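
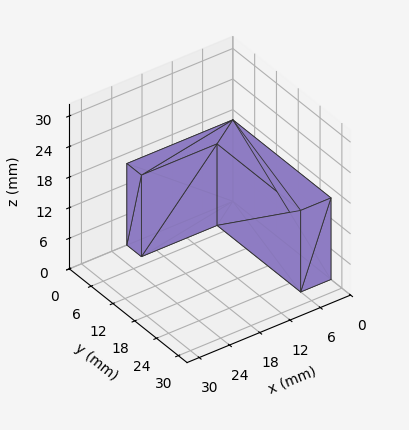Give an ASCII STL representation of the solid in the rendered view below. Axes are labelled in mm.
Reading the render: the shape is an L-shaped prism: outer 21 × 27 mm, arm thicknesses ≈ 4 mm (horizontal) and 6 mm (vertical), extruded 16 mm in z (dimensions read to the nearest mm from the axis ticks). For the STL, each face is triangulated and given an outward normal.

solid part
  facet normal 0.0000 0.0000 -1.0000
    outer loop
      vertex 21.00 4.00 0.00
      vertex 21.00 0.00 0.00
      vertex 0.00 0.00 0.00
    endloop
  endfacet
  facet normal 0.0000 0.0000 -1.0000
    outer loop
      vertex 6.00 4.00 0.00
      vertex 21.00 4.00 0.00
      vertex 0.00 0.00 0.00
    endloop
  endfacet
  facet normal 0.0000 0.0000 -1.0000
    outer loop
      vertex 6.00 27.00 0.00
      vertex 6.00 4.00 0.00
      vertex 0.00 0.00 0.00
    endloop
  endfacet
  facet normal 0.0000 0.0000 -1.0000
    outer loop
      vertex 0.00 27.00 0.00
      vertex 6.00 27.00 0.00
      vertex 0.00 0.00 0.00
    endloop
  endfacet
  facet normal 0.0000 0.0000 1.0000
    outer loop
      vertex 0.00 0.00 16.00
      vertex 21.00 0.00 16.00
      vertex 21.00 4.00 16.00
    endloop
  endfacet
  facet normal 0.0000 0.0000 1.0000
    outer loop
      vertex 0.00 0.00 16.00
      vertex 21.00 4.00 16.00
      vertex 6.00 4.00 16.00
    endloop
  endfacet
  facet normal 0.0000 0.0000 1.0000
    outer loop
      vertex 0.00 0.00 16.00
      vertex 6.00 4.00 16.00
      vertex 6.00 27.00 16.00
    endloop
  endfacet
  facet normal 0.0000 0.0000 1.0000
    outer loop
      vertex 0.00 0.00 16.00
      vertex 6.00 27.00 16.00
      vertex 0.00 27.00 16.00
    endloop
  endfacet
  facet normal 0.0000 -1.0000 0.0000
    outer loop
      vertex 0.00 0.00 0.00
      vertex 21.00 0.00 0.00
      vertex 21.00 0.00 16.00
    endloop
  endfacet
  facet normal 0.0000 -1.0000 0.0000
    outer loop
      vertex 0.00 0.00 0.00
      vertex 21.00 0.00 16.00
      vertex 0.00 0.00 16.00
    endloop
  endfacet
  facet normal 1.0000 0.0000 0.0000
    outer loop
      vertex 21.00 0.00 0.00
      vertex 21.00 4.00 0.00
      vertex 21.00 4.00 16.00
    endloop
  endfacet
  facet normal 1.0000 0.0000 0.0000
    outer loop
      vertex 21.00 0.00 0.00
      vertex 21.00 4.00 16.00
      vertex 21.00 0.00 16.00
    endloop
  endfacet
  facet normal 0.0000 1.0000 0.0000
    outer loop
      vertex 21.00 4.00 0.00
      vertex 6.00 4.00 0.00
      vertex 6.00 4.00 16.00
    endloop
  endfacet
  facet normal 0.0000 1.0000 0.0000
    outer loop
      vertex 21.00 4.00 0.00
      vertex 6.00 4.00 16.00
      vertex 21.00 4.00 16.00
    endloop
  endfacet
  facet normal 1.0000 0.0000 0.0000
    outer loop
      vertex 6.00 4.00 0.00
      vertex 6.00 27.00 0.00
      vertex 6.00 27.00 16.00
    endloop
  endfacet
  facet normal 1.0000 0.0000 0.0000
    outer loop
      vertex 6.00 4.00 0.00
      vertex 6.00 27.00 16.00
      vertex 6.00 4.00 16.00
    endloop
  endfacet
  facet normal 0.0000 1.0000 0.0000
    outer loop
      vertex 6.00 27.00 0.00
      vertex 0.00 27.00 0.00
      vertex 0.00 27.00 16.00
    endloop
  endfacet
  facet normal 0.0000 1.0000 0.0000
    outer loop
      vertex 6.00 27.00 0.00
      vertex 0.00 27.00 16.00
      vertex 6.00 27.00 16.00
    endloop
  endfacet
  facet normal -1.0000 0.0000 0.0000
    outer loop
      vertex 0.00 27.00 0.00
      vertex 0.00 0.00 0.00
      vertex 0.00 0.00 16.00
    endloop
  endfacet
  facet normal -1.0000 0.0000 0.0000
    outer loop
      vertex 0.00 27.00 0.00
      vertex 0.00 0.00 16.00
      vertex 0.00 27.00 16.00
    endloop
  endfacet
endsolid part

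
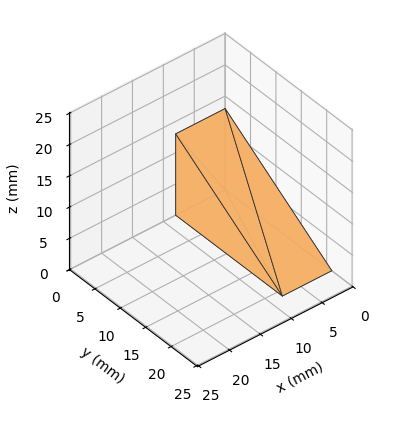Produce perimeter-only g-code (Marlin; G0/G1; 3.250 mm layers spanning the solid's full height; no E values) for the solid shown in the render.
Reading the render: the shape is a wedge (ramp): 8 × 21 mm base, rising to 13 mm along the y=0 edge and sloping linearly to z=0 at y=21 (dimensions read to the nearest mm from the axis ticks). For the g-code, the solid's height is divided into equal slices at the stated Δz and each level perimeter traced with G1 moves after a G0 lift.

; perimeter-only toolpath
G21 ; units = mm
G90 ; absolute positioning
G28 ; home
; layer 1
G0 Z3.250
G0 X0.000 Y0.000
G1 X8.000 Y0.000
G1 X8.000 Y15.750
G1 X0.000 Y15.750
G1 X0.000 Y0.000
; layer 2
G0 Z6.500
G0 X0.000 Y0.000
G1 X8.000 Y0.000
G1 X8.000 Y10.500
G1 X0.000 Y10.500
G1 X0.000 Y0.000
; layer 3
G0 Z9.750
G0 X0.000 Y0.000
G1 X8.000 Y0.000
G1 X8.000 Y5.250
G1 X0.000 Y5.250
G1 X0.000 Y0.000
M2 ; end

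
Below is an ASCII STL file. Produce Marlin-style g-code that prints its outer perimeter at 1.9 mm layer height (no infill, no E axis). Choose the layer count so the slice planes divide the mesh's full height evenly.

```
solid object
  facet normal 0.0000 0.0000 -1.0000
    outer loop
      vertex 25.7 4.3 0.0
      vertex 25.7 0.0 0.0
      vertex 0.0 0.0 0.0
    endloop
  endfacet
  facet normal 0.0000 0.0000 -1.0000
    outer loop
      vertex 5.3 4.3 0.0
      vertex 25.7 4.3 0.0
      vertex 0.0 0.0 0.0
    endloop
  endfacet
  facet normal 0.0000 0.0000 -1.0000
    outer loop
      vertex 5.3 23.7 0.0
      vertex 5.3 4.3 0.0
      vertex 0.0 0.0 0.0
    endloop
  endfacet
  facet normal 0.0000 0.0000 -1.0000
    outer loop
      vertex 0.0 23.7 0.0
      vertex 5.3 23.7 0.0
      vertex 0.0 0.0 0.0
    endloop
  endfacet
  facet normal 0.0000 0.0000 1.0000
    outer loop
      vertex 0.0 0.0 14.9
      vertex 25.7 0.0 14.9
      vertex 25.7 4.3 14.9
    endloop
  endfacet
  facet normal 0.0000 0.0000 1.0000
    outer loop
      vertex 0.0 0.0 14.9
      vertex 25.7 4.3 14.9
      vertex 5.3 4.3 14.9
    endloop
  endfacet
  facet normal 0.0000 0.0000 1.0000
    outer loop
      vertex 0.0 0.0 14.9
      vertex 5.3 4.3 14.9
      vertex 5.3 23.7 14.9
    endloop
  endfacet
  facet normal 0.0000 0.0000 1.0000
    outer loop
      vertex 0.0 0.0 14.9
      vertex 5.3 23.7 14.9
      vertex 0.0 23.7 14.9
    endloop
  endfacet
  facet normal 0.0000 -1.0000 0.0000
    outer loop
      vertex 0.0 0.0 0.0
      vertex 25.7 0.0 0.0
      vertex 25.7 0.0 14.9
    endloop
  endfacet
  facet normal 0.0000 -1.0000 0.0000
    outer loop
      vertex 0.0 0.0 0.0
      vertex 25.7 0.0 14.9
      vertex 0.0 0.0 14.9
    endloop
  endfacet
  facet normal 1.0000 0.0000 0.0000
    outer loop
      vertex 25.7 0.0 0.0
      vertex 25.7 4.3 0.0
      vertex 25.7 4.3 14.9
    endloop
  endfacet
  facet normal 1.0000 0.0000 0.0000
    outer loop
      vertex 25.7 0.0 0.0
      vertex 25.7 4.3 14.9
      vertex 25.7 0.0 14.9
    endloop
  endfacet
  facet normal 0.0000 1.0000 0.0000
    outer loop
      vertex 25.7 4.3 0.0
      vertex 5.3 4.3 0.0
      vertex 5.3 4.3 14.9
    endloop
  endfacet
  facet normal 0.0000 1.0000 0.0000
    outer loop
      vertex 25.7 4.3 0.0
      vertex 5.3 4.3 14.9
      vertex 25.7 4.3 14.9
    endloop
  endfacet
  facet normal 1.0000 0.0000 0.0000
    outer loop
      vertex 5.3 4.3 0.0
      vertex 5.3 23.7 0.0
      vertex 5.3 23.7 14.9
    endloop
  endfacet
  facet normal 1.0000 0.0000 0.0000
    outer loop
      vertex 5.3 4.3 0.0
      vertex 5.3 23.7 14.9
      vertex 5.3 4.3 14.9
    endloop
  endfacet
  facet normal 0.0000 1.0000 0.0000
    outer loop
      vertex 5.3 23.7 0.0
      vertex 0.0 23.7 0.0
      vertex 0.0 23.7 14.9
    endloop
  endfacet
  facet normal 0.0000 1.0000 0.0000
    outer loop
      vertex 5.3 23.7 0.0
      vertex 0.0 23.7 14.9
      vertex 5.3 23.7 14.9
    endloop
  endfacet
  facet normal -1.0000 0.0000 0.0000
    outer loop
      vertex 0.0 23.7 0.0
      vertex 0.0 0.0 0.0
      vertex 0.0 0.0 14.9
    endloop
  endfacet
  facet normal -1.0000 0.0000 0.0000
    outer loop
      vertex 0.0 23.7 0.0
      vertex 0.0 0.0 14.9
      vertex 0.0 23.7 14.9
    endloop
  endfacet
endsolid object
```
; perimeter-only toolpath
G21 ; units = mm
G90 ; absolute positioning
G28 ; home
; layer 1
G0 Z1.9
G0 X0.0 Y0.0
G1 X25.7 Y0.0
G1 X25.7 Y4.3
G1 X5.3 Y4.3
G1 X5.3 Y23.7
G1 X0.0 Y23.7
G1 X0.0 Y0.0
; layer 2
G0 Z3.7
G0 X0.0 Y0.0
G1 X25.7 Y0.0
G1 X25.7 Y4.3
G1 X5.3 Y4.3
G1 X5.3 Y23.7
G1 X0.0 Y23.7
G1 X0.0 Y0.0
; layer 3
G0 Z5.6
G0 X0.0 Y0.0
G1 X25.7 Y0.0
G1 X25.7 Y4.3
G1 X5.3 Y4.3
G1 X5.3 Y23.7
G1 X0.0 Y23.7
G1 X0.0 Y0.0
; layer 4
G0 Z7.5
G0 X0.0 Y0.0
G1 X25.7 Y0.0
G1 X25.7 Y4.3
G1 X5.3 Y4.3
G1 X5.3 Y23.7
G1 X0.0 Y23.7
G1 X0.0 Y0.0
; layer 5
G0 Z9.3
G0 X0.0 Y0.0
G1 X25.7 Y0.0
G1 X25.7 Y4.3
G1 X5.3 Y4.3
G1 X5.3 Y23.7
G1 X0.0 Y23.7
G1 X0.0 Y0.0
; layer 6
G0 Z11.2
G0 X0.0 Y0.0
G1 X25.7 Y0.0
G1 X25.7 Y4.3
G1 X5.3 Y4.3
G1 X5.3 Y23.7
G1 X0.0 Y23.7
G1 X0.0 Y0.0
; layer 7
G0 Z13.0
G0 X0.0 Y0.0
G1 X25.7 Y0.0
G1 X25.7 Y4.3
G1 X5.3 Y4.3
G1 X5.3 Y23.7
G1 X0.0 Y23.7
G1 X0.0 Y0.0
; layer 8
G0 Z14.9
G0 X0.0 Y0.0
G1 X25.7 Y0.0
G1 X25.7 Y4.3
G1 X5.3 Y4.3
G1 X5.3 Y23.7
G1 X0.0 Y23.7
G1 X0.0 Y0.0
M2 ; end

The solid is an L-shaped prism: outer 25.7 × 23.7 mm, arm thicknesses ≈ 4.3 mm (horizontal) and 5.3 mm (vertical), extruded 14.9 mm in z. Slicing at Δz = 1.9 mm — 8 equal slices spanning the solid's height, so layer i sits at z = i·h/8 — gives 8 non-empty perimeters. Each is a 6-segment closed polygon; G0 lifts to the layer z and rapids to the start vertex, then G1 traces the edges.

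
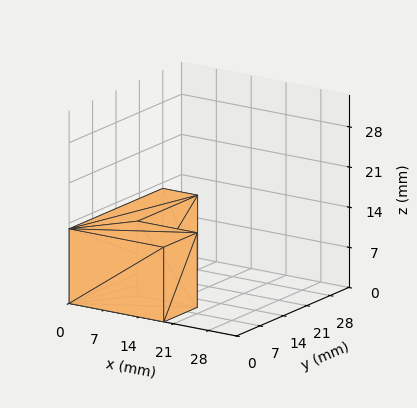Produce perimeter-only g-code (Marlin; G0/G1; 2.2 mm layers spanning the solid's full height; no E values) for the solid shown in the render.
Reading the render: the shape is an L-shaped prism: outer 19 × 28 mm, arm thicknesses ≈ 10 mm (horizontal) and 7 mm (vertical), extruded 13 mm in z (dimensions read to the nearest mm from the axis ticks). For the g-code, the solid's height is divided into equal slices at the stated Δz and each level perimeter traced with G1 moves after a G0 lift.

; perimeter-only toolpath
G21 ; units = mm
G90 ; absolute positioning
G28 ; home
; layer 1
G0 Z2.2
G0 X0.0 Y0.0
G1 X19.0 Y0.0
G1 X19.0 Y10.0
G1 X7.0 Y10.0
G1 X7.0 Y28.0
G1 X0.0 Y28.0
G1 X0.0 Y0.0
; layer 2
G0 Z4.3
G0 X0.0 Y0.0
G1 X19.0 Y0.0
G1 X19.0 Y10.0
G1 X7.0 Y10.0
G1 X7.0 Y28.0
G1 X0.0 Y28.0
G1 X0.0 Y0.0
; layer 3
G0 Z6.5
G0 X0.0 Y0.0
G1 X19.0 Y0.0
G1 X19.0 Y10.0
G1 X7.0 Y10.0
G1 X7.0 Y28.0
G1 X0.0 Y28.0
G1 X0.0 Y0.0
; layer 4
G0 Z8.7
G0 X0.0 Y0.0
G1 X19.0 Y0.0
G1 X19.0 Y10.0
G1 X7.0 Y10.0
G1 X7.0 Y28.0
G1 X0.0 Y28.0
G1 X0.0 Y0.0
; layer 5
G0 Z10.8
G0 X0.0 Y0.0
G1 X19.0 Y0.0
G1 X19.0 Y10.0
G1 X7.0 Y10.0
G1 X7.0 Y28.0
G1 X0.0 Y28.0
G1 X0.0 Y0.0
; layer 6
G0 Z13.0
G0 X0.0 Y0.0
G1 X19.0 Y0.0
G1 X19.0 Y10.0
G1 X7.0 Y10.0
G1 X7.0 Y28.0
G1 X0.0 Y28.0
G1 X0.0 Y0.0
M2 ; end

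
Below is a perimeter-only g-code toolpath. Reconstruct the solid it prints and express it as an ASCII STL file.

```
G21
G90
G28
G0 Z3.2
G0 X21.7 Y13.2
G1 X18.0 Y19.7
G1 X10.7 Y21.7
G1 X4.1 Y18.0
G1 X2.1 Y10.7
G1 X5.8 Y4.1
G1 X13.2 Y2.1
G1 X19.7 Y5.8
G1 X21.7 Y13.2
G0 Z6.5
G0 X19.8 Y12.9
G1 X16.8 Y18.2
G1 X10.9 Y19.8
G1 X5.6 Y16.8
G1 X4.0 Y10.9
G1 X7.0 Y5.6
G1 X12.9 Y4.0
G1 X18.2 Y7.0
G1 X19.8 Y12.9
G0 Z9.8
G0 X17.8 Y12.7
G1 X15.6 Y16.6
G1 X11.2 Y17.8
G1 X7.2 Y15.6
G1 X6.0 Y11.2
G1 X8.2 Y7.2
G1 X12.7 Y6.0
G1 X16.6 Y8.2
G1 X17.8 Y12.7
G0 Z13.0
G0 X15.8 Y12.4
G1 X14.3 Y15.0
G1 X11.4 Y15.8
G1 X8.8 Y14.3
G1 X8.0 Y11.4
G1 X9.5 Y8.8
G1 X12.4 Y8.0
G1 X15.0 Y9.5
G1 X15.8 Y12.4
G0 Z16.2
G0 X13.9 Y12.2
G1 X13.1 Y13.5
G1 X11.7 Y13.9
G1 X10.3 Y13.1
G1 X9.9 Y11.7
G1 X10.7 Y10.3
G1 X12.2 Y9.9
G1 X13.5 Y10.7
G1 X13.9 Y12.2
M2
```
solid part
  facet normal 0.0000 0.0000 -1.0000
    outer loop
      vertex 10.4 23.7 0.0
      vertex 19.2 21.3 0.0
      vertex 23.7 13.4 0.0
    endloop
  endfacet
  facet normal 0.0000 0.0000 -1.0000
    outer loop
      vertex 2.5 19.2 0.0
      vertex 10.4 23.7 0.0
      vertex 23.7 13.4 0.0
    endloop
  endfacet
  facet normal 0.0000 0.0000 -1.0000
    outer loop
      vertex 0.1 10.4 0.0
      vertex 2.5 19.2 0.0
      vertex 23.7 13.4 0.0
    endloop
  endfacet
  facet normal 0.0000 0.0000 -1.0000
    outer loop
      vertex 4.6 2.5 0.0
      vertex 0.1 10.4 0.0
      vertex 23.7 13.4 0.0
    endloop
  endfacet
  facet normal 0.0000 0.0000 -1.0000
    outer loop
      vertex 13.4 0.1 0.0
      vertex 4.6 2.5 0.0
      vertex 23.7 13.4 0.0
    endloop
  endfacet
  facet normal 0.0000 0.0000 -1.0000
    outer loop
      vertex 21.3 4.6 0.0
      vertex 13.4 0.1 0.0
      vertex 23.7 13.4 0.0
    endloop
  endfacet
  facet normal 0.7569 0.4311 0.4912
    outer loop
      vertex 23.7 13.4 0.0
      vertex 19.2 21.3 0.0
      vertex 11.9 11.9 19.5
    endloop
  endfacet
  facet normal 0.2292 0.8405 0.4910
    outer loop
      vertex 19.2 21.3 0.0
      vertex 10.4 23.7 0.0
      vertex 11.9 11.9 19.5
    endloop
  endfacet
  facet normal -0.4311 0.7569 0.4912
    outer loop
      vertex 10.4 23.7 0.0
      vertex 2.5 19.2 0.0
      vertex 11.9 11.9 19.5
    endloop
  endfacet
  facet normal -0.8405 0.2292 0.4910
    outer loop
      vertex 2.5 19.2 0.0
      vertex 0.1 10.4 0.0
      vertex 11.9 11.9 19.5
    endloop
  endfacet
  facet normal -0.7569 -0.4311 0.4912
    outer loop
      vertex 0.1 10.4 0.0
      vertex 4.6 2.5 0.0
      vertex 11.9 11.9 19.5
    endloop
  endfacet
  facet normal -0.2292 -0.8405 0.4910
    outer loop
      vertex 4.6 2.5 0.0
      vertex 13.4 0.1 0.0
      vertex 11.9 11.9 19.5
    endloop
  endfacet
  facet normal 0.4311 -0.7569 0.4912
    outer loop
      vertex 13.4 0.1 0.0
      vertex 21.3 4.6 0.0
      vertex 11.9 11.9 19.5
    endloop
  endfacet
  facet normal 0.8405 -0.2292 0.4910
    outer loop
      vertex 21.3 4.6 0.0
      vertex 23.7 13.4 0.0
      vertex 11.9 11.9 19.5
    endloop
  endfacet
endsolid part

The G0 Z moves step by Δz≈3.2 mm. The G1 loops shrink linearly with z, so the solid tapers from its base footprint up to z≈19.5. Closing with a flat bottom cap and the tapered top and triangulating gives 14 facets — a regular 8-sided pyramid, base circumscribed radius ≈ 11.9 mm, apex at z ≈ 19.5 mm.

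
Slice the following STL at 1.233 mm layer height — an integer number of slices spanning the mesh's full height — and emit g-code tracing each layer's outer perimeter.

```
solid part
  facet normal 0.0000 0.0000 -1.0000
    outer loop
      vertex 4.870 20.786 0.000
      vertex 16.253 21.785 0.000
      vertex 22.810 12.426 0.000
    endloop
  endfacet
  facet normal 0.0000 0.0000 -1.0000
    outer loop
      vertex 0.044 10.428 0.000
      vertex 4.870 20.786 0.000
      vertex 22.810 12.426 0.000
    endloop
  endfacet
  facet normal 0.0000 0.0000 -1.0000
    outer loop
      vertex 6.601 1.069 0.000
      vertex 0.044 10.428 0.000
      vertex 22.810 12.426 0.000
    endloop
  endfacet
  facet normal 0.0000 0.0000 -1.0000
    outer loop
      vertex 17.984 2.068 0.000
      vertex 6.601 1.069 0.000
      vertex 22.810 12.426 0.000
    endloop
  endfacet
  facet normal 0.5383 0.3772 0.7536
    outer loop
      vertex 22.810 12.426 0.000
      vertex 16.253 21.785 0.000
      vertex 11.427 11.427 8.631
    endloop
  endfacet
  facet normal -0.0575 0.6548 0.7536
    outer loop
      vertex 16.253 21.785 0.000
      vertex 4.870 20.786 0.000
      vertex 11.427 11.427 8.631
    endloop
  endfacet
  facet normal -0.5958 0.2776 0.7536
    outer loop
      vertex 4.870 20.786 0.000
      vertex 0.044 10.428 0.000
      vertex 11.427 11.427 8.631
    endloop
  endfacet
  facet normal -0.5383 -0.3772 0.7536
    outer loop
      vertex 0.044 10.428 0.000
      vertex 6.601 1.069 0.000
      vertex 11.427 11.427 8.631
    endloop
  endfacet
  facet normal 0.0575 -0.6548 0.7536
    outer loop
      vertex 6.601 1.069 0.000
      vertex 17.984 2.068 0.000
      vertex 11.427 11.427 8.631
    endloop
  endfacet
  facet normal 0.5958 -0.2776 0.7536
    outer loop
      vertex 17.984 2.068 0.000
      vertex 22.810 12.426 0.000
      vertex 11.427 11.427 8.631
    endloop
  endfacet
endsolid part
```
; perimeter-only toolpath
G21 ; units = mm
G90 ; absolute positioning
G28 ; home
; layer 1
G0 Z1.233
G0 X21.184 Y12.283
G1 X15.564 Y20.305
G1 X5.807 Y19.449
G1 X1.670 Y10.571
G1 X7.290 Y2.549
G1 X17.047 Y3.405
G1 X21.184 Y12.283
; layer 2
G0 Z2.466
G0 X19.558 Y12.141
G1 X14.874 Y18.826
G1 X6.743 Y18.112
G1 X3.296 Y10.713
G1 X7.980 Y4.028
G1 X16.111 Y4.742
G1 X19.558 Y12.141
; layer 3
G0 Z3.699
G0 X17.932 Y11.998
G1 X14.185 Y17.346
G1 X7.680 Y16.775
G1 X4.922 Y10.856
G1 X8.669 Y5.508
G1 X15.174 Y6.079
G1 X17.932 Y11.998
; layer 4
G0 Z4.932
G0 X16.305 Y11.855
G1 X13.495 Y15.866
G1 X8.617 Y15.438
G1 X6.549 Y10.999
G1 X9.359 Y6.988
G1 X14.237 Y7.416
G1 X16.305 Y11.855
; layer 5
G0 Z6.165
G0 X14.679 Y11.712
G1 X12.806 Y14.386
G1 X9.554 Y14.101
G1 X8.175 Y11.142
G1 X10.048 Y8.468
G1 X13.300 Y8.753
G1 X14.679 Y11.712
; layer 6
G0 Z7.398
G0 X13.053 Y11.570
G1 X12.116 Y12.907
G1 X10.490 Y12.764
G1 X9.801 Y11.284
G1 X10.738 Y9.947
G1 X12.364 Y10.090
G1 X13.053 Y11.570
M2 ; end

The solid is a regular 6-sided pyramid, base circumscribed radius ≈ 11.4 mm, apex at z ≈ 8.63 mm. Slicing at Δz = 1.233 mm — 7 equal slices spanning the solid's height, so layer i sits at z = i·h/7 — gives 6 non-empty perimeters. Each is a 6-segment closed polygon; G0 lifts to the layer z and rapids to the start vertex, then G1 traces the edges. The cross-section shrinks linearly with z (the slice at the apex is degenerate and omitted).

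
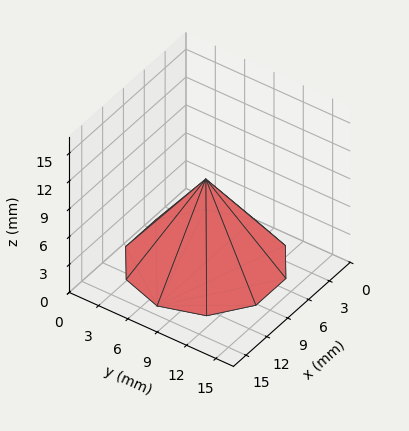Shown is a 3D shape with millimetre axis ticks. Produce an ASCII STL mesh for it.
Reading the render: the shape is a regular 10-sided pyramid, base circumscribed radius ≈ 7 mm, apex at z ≈ 9 mm (dimensions read to the nearest mm from the axis ticks). For the STL, each face is triangulated and given an outward normal.

solid part
  facet normal 0.0000 0.0000 -1.0000
    outer loop
      vertex 9.163 13.657 0.000
      vertex 12.663 11.114 0.000
      vertex 14.000 7.000 0.000
    endloop
  endfacet
  facet normal 0.0000 0.0000 -1.0000
    outer loop
      vertex 4.837 13.657 0.000
      vertex 9.163 13.657 0.000
      vertex 14.000 7.000 0.000
    endloop
  endfacet
  facet normal 0.0000 0.0000 -1.0000
    outer loop
      vertex 1.337 11.114 0.000
      vertex 4.837 13.657 0.000
      vertex 14.000 7.000 0.000
    endloop
  endfacet
  facet normal 0.0000 0.0000 -1.0000
    outer loop
      vertex 0.000 7.000 0.000
      vertex 1.337 11.114 0.000
      vertex 14.000 7.000 0.000
    endloop
  endfacet
  facet normal 0.0000 0.0000 -1.0000
    outer loop
      vertex 1.337 2.886 0.000
      vertex 0.000 7.000 0.000
      vertex 14.000 7.000 0.000
    endloop
  endfacet
  facet normal 0.0000 0.0000 -1.0000
    outer loop
      vertex 4.837 0.343 0.000
      vertex 1.337 2.886 0.000
      vertex 14.000 7.000 0.000
    endloop
  endfacet
  facet normal 0.0000 0.0000 -1.0000
    outer loop
      vertex 9.163 0.343 0.000
      vertex 4.837 0.343 0.000
      vertex 14.000 7.000 0.000
    endloop
  endfacet
  facet normal 0.0000 0.0000 -1.0000
    outer loop
      vertex 12.663 2.886 0.000
      vertex 9.163 0.343 0.000
      vertex 14.000 7.000 0.000
    endloop
  endfacet
  facet normal 0.7646 0.2485 0.5947
    outer loop
      vertex 14.000 7.000 0.000
      vertex 12.663 11.114 0.000
      vertex 7.000 7.000 9.000
    endloop
  endfacet
  facet normal 0.4726 0.6504 0.5947
    outer loop
      vertex 12.663 11.114 0.000
      vertex 9.163 13.657 0.000
      vertex 7.000 7.000 9.000
    endloop
  endfacet
  facet normal 0.0000 0.8040 0.5947
    outer loop
      vertex 9.163 13.657 0.000
      vertex 4.837 13.657 0.000
      vertex 7.000 7.000 9.000
    endloop
  endfacet
  facet normal -0.4726 0.6504 0.5947
    outer loop
      vertex 4.837 13.657 0.000
      vertex 1.337 11.114 0.000
      vertex 7.000 7.000 9.000
    endloop
  endfacet
  facet normal -0.7646 0.2485 0.5947
    outer loop
      vertex 1.337 11.114 0.000
      vertex 0.000 7.000 0.000
      vertex 7.000 7.000 9.000
    endloop
  endfacet
  facet normal -0.7646 -0.2485 0.5947
    outer loop
      vertex 0.000 7.000 0.000
      vertex 1.337 2.886 0.000
      vertex 7.000 7.000 9.000
    endloop
  endfacet
  facet normal -0.4726 -0.6504 0.5947
    outer loop
      vertex 1.337 2.886 0.000
      vertex 4.837 0.343 0.000
      vertex 7.000 7.000 9.000
    endloop
  endfacet
  facet normal 0.0000 -0.8040 0.5947
    outer loop
      vertex 4.837 0.343 0.000
      vertex 9.163 0.343 0.000
      vertex 7.000 7.000 9.000
    endloop
  endfacet
  facet normal 0.4726 -0.6504 0.5947
    outer loop
      vertex 9.163 0.343 0.000
      vertex 12.663 2.886 0.000
      vertex 7.000 7.000 9.000
    endloop
  endfacet
  facet normal 0.7646 -0.2485 0.5947
    outer loop
      vertex 12.663 2.886 0.000
      vertex 14.000 7.000 0.000
      vertex 7.000 7.000 9.000
    endloop
  endfacet
endsolid part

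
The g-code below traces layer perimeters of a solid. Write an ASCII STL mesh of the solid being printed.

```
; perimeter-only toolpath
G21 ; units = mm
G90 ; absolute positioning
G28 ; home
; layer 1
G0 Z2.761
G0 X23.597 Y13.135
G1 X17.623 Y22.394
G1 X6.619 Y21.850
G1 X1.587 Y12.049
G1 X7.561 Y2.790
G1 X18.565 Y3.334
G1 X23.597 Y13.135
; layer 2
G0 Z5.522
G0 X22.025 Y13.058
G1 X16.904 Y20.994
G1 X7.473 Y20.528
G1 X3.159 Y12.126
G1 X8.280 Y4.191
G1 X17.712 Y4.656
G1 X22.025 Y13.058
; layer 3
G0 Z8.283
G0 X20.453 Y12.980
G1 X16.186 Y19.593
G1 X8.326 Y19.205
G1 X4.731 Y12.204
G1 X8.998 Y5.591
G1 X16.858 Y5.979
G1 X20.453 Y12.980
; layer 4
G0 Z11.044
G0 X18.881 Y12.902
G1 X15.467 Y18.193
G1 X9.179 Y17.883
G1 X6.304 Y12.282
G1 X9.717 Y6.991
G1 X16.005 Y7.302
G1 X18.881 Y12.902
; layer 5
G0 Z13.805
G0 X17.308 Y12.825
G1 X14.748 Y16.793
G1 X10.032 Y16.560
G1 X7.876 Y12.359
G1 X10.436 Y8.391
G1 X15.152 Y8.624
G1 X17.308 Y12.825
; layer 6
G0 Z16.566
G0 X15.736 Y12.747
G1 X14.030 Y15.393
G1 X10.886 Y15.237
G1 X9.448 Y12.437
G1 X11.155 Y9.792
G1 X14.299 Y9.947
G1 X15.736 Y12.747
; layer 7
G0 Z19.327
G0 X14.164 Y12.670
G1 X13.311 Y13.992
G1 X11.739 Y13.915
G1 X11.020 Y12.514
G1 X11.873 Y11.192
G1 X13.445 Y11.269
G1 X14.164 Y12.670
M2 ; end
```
solid part
  facet normal 0.0000 0.0000 -1.0000
    outer loop
      vertex 5.766 23.173 0.000
      vertex 18.342 23.794 0.000
      vertex 25.169 13.213 0.000
    endloop
  endfacet
  facet normal 0.0000 0.0000 -1.0000
    outer loop
      vertex 0.015 11.971 0.000
      vertex 5.766 23.173 0.000
      vertex 25.169 13.213 0.000
    endloop
  endfacet
  facet normal 0.0000 0.0000 -1.0000
    outer loop
      vertex 6.842 1.390 0.000
      vertex 0.015 11.971 0.000
      vertex 25.169 13.213 0.000
    endloop
  endfacet
  facet normal 0.0000 0.0000 -1.0000
    outer loop
      vertex 19.418 2.011 0.000
      vertex 6.842 1.390 0.000
      vertex 25.169 13.213 0.000
    endloop
  endfacet
  facet normal 0.7535 0.4861 0.4427
    outer loop
      vertex 25.169 13.213 0.000
      vertex 18.342 23.794 0.000
      vertex 12.592 12.592 22.088
    endloop
  endfacet
  facet normal -0.0442 0.8956 0.4427
    outer loop
      vertex 18.342 23.794 0.000
      vertex 5.766 23.173 0.000
      vertex 12.592 12.592 22.088
    endloop
  endfacet
  facet normal -0.7977 0.4095 0.4427
    outer loop
      vertex 5.766 23.173 0.000
      vertex 0.015 11.971 0.000
      vertex 12.592 12.592 22.088
    endloop
  endfacet
  facet normal -0.7535 -0.4861 0.4427
    outer loop
      vertex 0.015 11.971 0.000
      vertex 6.842 1.390 0.000
      vertex 12.592 12.592 22.088
    endloop
  endfacet
  facet normal 0.0442 -0.8956 0.4427
    outer loop
      vertex 6.842 1.390 0.000
      vertex 19.418 2.011 0.000
      vertex 12.592 12.592 22.088
    endloop
  endfacet
  facet normal 0.7977 -0.4095 0.4427
    outer loop
      vertex 19.418 2.011 0.000
      vertex 25.169 13.213 0.000
      vertex 12.592 12.592 22.088
    endloop
  endfacet
endsolid part

The G0 Z moves step by Δz≈2.761 mm. The G1 loops shrink linearly with z, so the solid tapers from its base footprint up to z≈22.1. Closing with a flat bottom cap and the tapered top and triangulating gives 10 facets — a regular 6-sided pyramid, base circumscribed radius ≈ 12.6 mm, apex at z ≈ 22.1 mm.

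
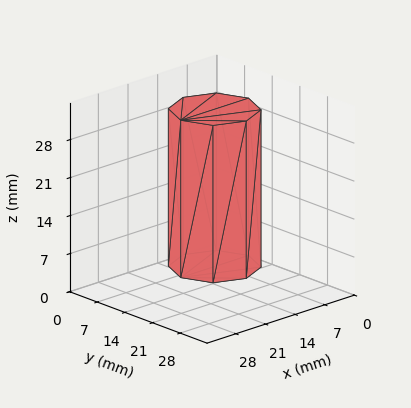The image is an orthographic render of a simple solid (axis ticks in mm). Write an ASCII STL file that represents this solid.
Reading the render: the shape is a regular 8-sided prism (a cylinder approximated with 8 flat sides), circumscribed radius ≈ 8 mm, height ≈ 29 mm (dimensions read to the nearest mm from the axis ticks). For the STL, each face is triangulated and given an outward normal.

solid part
  facet normal 0.0000 0.0000 -1.0000
    outer loop
      vertex 8.00 16.00 0.00
      vertex 13.66 13.66 0.00
      vertex 16.00 8.00 0.00
    endloop
  endfacet
  facet normal 0.0000 0.0000 -1.0000
    outer loop
      vertex 2.34 13.66 0.00
      vertex 8.00 16.00 0.00
      vertex 16.00 8.00 0.00
    endloop
  endfacet
  facet normal 0.0000 0.0000 -1.0000
    outer loop
      vertex 0.00 8.00 0.00
      vertex 2.34 13.66 0.00
      vertex 16.00 8.00 0.00
    endloop
  endfacet
  facet normal 0.0000 0.0000 -1.0000
    outer loop
      vertex 2.34 2.34 0.00
      vertex 0.00 8.00 0.00
      vertex 16.00 8.00 0.00
    endloop
  endfacet
  facet normal 0.0000 0.0000 -1.0000
    outer loop
      vertex 8.00 0.00 0.00
      vertex 2.34 2.34 0.00
      vertex 16.00 8.00 0.00
    endloop
  endfacet
  facet normal 0.0000 0.0000 -1.0000
    outer loop
      vertex 13.66 2.34 0.00
      vertex 8.00 0.00 0.00
      vertex 16.00 8.00 0.00
    endloop
  endfacet
  facet normal 0.0000 0.0000 1.0000
    outer loop
      vertex 16.00 8.00 29.00
      vertex 13.66 13.66 29.00
      vertex 8.00 16.00 29.00
    endloop
  endfacet
  facet normal 0.0000 0.0000 1.0000
    outer loop
      vertex 16.00 8.00 29.00
      vertex 8.00 16.00 29.00
      vertex 2.34 13.66 29.00
    endloop
  endfacet
  facet normal 0.0000 0.0000 1.0000
    outer loop
      vertex 16.00 8.00 29.00
      vertex 2.34 13.66 29.00
      vertex 0.00 8.00 29.00
    endloop
  endfacet
  facet normal 0.0000 0.0000 1.0000
    outer loop
      vertex 16.00 8.00 29.00
      vertex 0.00 8.00 29.00
      vertex 2.34 2.34 29.00
    endloop
  endfacet
  facet normal 0.0000 0.0000 1.0000
    outer loop
      vertex 16.00 8.00 29.00
      vertex 2.34 2.34 29.00
      vertex 8.00 0.00 29.00
    endloop
  endfacet
  facet normal 0.0000 0.0000 1.0000
    outer loop
      vertex 16.00 8.00 29.00
      vertex 8.00 0.00 29.00
      vertex 13.66 2.34 29.00
    endloop
  endfacet
  facet normal 0.9241 0.3821 0.0000
    outer loop
      vertex 16.00 8.00 0.00
      vertex 13.66 13.66 0.00
      vertex 13.66 13.66 29.00
    endloop
  endfacet
  facet normal 0.9241 0.3821 0.0000
    outer loop
      vertex 16.00 8.00 0.00
      vertex 13.66 13.66 29.00
      vertex 16.00 8.00 29.00
    endloop
  endfacet
  facet normal 0.3821 0.9241 0.0000
    outer loop
      vertex 13.66 13.66 0.00
      vertex 8.00 16.00 0.00
      vertex 8.00 16.00 29.00
    endloop
  endfacet
  facet normal 0.3821 0.9241 0.0000
    outer loop
      vertex 13.66 13.66 0.00
      vertex 8.00 16.00 29.00
      vertex 13.66 13.66 29.00
    endloop
  endfacet
  facet normal -0.3821 0.9241 0.0000
    outer loop
      vertex 8.00 16.00 0.00
      vertex 2.34 13.66 0.00
      vertex 2.34 13.66 29.00
    endloop
  endfacet
  facet normal -0.3821 0.9241 0.0000
    outer loop
      vertex 8.00 16.00 0.00
      vertex 2.34 13.66 29.00
      vertex 8.00 16.00 29.00
    endloop
  endfacet
  facet normal -0.9241 0.3821 0.0000
    outer loop
      vertex 2.34 13.66 0.00
      vertex 0.00 8.00 0.00
      vertex 0.00 8.00 29.00
    endloop
  endfacet
  facet normal -0.9241 0.3821 0.0000
    outer loop
      vertex 2.34 13.66 0.00
      vertex 0.00 8.00 29.00
      vertex 2.34 13.66 29.00
    endloop
  endfacet
  facet normal -0.9241 -0.3821 0.0000
    outer loop
      vertex 0.00 8.00 0.00
      vertex 2.34 2.34 0.00
      vertex 2.34 2.34 29.00
    endloop
  endfacet
  facet normal -0.9241 -0.3821 0.0000
    outer loop
      vertex 0.00 8.00 0.00
      vertex 2.34 2.34 29.00
      vertex 0.00 8.00 29.00
    endloop
  endfacet
  facet normal -0.3821 -0.9241 0.0000
    outer loop
      vertex 2.34 2.34 0.00
      vertex 8.00 0.00 0.00
      vertex 8.00 0.00 29.00
    endloop
  endfacet
  facet normal -0.3821 -0.9241 0.0000
    outer loop
      vertex 2.34 2.34 0.00
      vertex 8.00 0.00 29.00
      vertex 2.34 2.34 29.00
    endloop
  endfacet
  facet normal 0.3821 -0.9241 0.0000
    outer loop
      vertex 8.00 0.00 0.00
      vertex 13.66 2.34 0.00
      vertex 13.66 2.34 29.00
    endloop
  endfacet
  facet normal 0.3821 -0.9241 0.0000
    outer loop
      vertex 8.00 0.00 0.00
      vertex 13.66 2.34 29.00
      vertex 8.00 0.00 29.00
    endloop
  endfacet
  facet normal 0.9241 -0.3821 0.0000
    outer loop
      vertex 13.66 2.34 0.00
      vertex 16.00 8.00 0.00
      vertex 16.00 8.00 29.00
    endloop
  endfacet
  facet normal 0.9241 -0.3821 0.0000
    outer loop
      vertex 13.66 2.34 0.00
      vertex 16.00 8.00 29.00
      vertex 13.66 2.34 29.00
    endloop
  endfacet
endsolid part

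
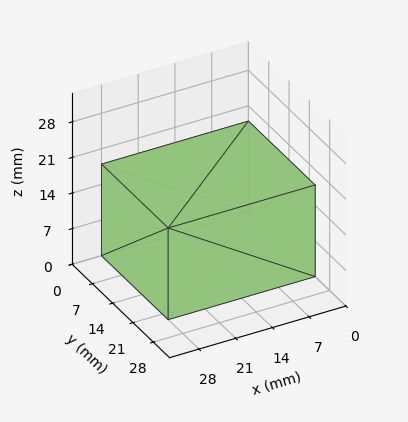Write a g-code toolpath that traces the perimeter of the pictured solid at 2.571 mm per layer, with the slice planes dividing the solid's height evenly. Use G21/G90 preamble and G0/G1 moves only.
Reading the render: the shape is a rectangular box, roughly 28 × 23 mm footprint and 18 mm tall (dimensions read to the nearest mm from the axis ticks). For the g-code, the solid's height is divided into equal slices at the stated Δz and each level perimeter traced with G1 moves after a G0 lift.

; perimeter-only toolpath
G21 ; units = mm
G90 ; absolute positioning
G28 ; home
; layer 1
G0 Z2.571
G0 X0.000 Y0.000
G1 X28.000 Y0.000
G1 X28.000 Y23.000
G1 X0.000 Y23.000
G1 X0.000 Y0.000
; layer 2
G0 Z5.143
G0 X0.000 Y0.000
G1 X28.000 Y0.000
G1 X28.000 Y23.000
G1 X0.000 Y23.000
G1 X0.000 Y0.000
; layer 3
G0 Z7.714
G0 X0.000 Y0.000
G1 X28.000 Y0.000
G1 X28.000 Y23.000
G1 X0.000 Y23.000
G1 X0.000 Y0.000
; layer 4
G0 Z10.286
G0 X0.000 Y0.000
G1 X28.000 Y0.000
G1 X28.000 Y23.000
G1 X0.000 Y23.000
G1 X0.000 Y0.000
; layer 5
G0 Z12.857
G0 X0.000 Y0.000
G1 X28.000 Y0.000
G1 X28.000 Y23.000
G1 X0.000 Y23.000
G1 X0.000 Y0.000
; layer 6
G0 Z15.429
G0 X0.000 Y0.000
G1 X28.000 Y0.000
G1 X28.000 Y23.000
G1 X0.000 Y23.000
G1 X0.000 Y0.000
; layer 7
G0 Z18.000
G0 X0.000 Y0.000
G1 X28.000 Y0.000
G1 X28.000 Y23.000
G1 X0.000 Y23.000
G1 X0.000 Y0.000
M2 ; end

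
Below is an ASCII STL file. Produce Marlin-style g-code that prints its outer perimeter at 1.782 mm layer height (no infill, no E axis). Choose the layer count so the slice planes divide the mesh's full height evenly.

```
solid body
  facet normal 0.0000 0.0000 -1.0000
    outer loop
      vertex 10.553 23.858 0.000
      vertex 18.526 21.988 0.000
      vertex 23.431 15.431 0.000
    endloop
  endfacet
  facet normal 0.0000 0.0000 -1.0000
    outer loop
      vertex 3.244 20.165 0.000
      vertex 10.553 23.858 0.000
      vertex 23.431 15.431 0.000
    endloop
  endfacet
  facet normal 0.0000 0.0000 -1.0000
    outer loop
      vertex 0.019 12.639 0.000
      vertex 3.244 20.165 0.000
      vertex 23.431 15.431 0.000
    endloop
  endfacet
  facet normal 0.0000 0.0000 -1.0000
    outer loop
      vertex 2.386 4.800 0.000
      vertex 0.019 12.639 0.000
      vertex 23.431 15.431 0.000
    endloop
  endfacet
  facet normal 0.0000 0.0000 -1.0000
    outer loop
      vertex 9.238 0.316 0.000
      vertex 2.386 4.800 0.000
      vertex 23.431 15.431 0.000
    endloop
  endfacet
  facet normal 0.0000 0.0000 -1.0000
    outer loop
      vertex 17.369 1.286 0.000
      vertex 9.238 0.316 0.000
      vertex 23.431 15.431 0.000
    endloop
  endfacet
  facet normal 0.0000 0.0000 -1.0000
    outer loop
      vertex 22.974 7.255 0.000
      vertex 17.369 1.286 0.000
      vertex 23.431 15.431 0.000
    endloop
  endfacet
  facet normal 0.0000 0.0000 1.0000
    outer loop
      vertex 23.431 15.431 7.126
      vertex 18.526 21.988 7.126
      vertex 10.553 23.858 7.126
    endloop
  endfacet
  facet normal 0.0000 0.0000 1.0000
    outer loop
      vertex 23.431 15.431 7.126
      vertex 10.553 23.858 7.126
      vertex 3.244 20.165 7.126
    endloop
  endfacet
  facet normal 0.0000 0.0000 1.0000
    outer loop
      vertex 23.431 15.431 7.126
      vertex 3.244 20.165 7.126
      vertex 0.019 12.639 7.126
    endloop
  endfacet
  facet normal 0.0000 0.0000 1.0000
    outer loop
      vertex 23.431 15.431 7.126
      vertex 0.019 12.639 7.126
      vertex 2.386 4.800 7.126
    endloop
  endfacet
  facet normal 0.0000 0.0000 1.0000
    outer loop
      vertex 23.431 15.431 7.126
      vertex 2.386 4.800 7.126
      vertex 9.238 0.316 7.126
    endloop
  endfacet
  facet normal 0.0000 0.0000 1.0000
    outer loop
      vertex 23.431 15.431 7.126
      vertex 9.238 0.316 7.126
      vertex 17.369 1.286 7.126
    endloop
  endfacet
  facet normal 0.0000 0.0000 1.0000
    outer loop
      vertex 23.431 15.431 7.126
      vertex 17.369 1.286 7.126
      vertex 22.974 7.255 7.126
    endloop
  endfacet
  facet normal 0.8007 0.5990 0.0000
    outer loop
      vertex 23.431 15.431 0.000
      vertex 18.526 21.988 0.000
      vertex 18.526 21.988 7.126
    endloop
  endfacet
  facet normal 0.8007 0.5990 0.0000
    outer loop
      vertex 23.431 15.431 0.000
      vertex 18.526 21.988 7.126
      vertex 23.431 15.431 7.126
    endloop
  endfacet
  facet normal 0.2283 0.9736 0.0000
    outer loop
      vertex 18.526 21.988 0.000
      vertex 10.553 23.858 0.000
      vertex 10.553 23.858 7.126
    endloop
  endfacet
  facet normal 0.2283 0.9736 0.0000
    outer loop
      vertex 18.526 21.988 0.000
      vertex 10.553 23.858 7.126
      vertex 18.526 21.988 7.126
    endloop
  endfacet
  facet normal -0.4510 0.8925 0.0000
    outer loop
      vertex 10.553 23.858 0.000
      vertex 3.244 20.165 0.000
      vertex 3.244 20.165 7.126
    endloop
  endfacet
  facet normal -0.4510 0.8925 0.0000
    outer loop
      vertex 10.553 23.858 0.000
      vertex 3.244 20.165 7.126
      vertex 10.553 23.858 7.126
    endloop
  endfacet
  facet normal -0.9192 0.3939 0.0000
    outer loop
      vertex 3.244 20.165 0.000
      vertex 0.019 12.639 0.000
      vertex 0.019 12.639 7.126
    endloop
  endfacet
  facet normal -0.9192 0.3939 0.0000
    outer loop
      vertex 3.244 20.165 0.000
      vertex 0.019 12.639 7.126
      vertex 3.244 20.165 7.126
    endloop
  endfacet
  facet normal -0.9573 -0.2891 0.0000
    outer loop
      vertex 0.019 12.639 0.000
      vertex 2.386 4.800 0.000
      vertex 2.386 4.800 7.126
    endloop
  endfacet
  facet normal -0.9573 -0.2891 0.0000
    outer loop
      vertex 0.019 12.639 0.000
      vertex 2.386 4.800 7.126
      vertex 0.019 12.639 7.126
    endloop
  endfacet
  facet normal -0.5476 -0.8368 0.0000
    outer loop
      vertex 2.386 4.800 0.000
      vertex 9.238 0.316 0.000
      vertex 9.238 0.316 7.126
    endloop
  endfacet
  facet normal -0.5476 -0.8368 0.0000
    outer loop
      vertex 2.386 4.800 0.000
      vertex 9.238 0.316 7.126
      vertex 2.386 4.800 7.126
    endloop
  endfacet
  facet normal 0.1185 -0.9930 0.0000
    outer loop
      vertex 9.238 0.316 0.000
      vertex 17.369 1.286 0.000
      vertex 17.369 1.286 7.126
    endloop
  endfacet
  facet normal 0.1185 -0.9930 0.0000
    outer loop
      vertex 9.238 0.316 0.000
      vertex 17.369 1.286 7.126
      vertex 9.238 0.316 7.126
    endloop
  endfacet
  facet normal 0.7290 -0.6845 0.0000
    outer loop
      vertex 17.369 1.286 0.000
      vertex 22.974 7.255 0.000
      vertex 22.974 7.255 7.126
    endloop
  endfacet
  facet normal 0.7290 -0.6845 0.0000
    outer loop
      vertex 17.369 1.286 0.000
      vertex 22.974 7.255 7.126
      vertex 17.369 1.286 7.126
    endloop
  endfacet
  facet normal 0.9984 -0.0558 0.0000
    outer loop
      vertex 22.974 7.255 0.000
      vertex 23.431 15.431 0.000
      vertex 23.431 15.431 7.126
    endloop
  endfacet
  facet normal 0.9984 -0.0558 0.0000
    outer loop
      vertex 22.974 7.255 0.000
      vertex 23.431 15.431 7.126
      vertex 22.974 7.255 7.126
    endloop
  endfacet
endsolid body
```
; perimeter-only toolpath
G21 ; units = mm
G90 ; absolute positioning
G28 ; home
; layer 1
G0 Z1.782
G0 X23.431 Y15.431
G1 X18.526 Y21.988
G1 X10.553 Y23.858
G1 X3.244 Y20.165
G1 X0.019 Y12.639
G1 X2.386 Y4.800
G1 X9.238 Y0.316
G1 X17.369 Y1.286
G1 X22.974 Y7.255
G1 X23.431 Y15.431
; layer 2
G0 Z3.563
G0 X23.431 Y15.431
G1 X18.526 Y21.988
G1 X10.553 Y23.858
G1 X3.244 Y20.165
G1 X0.019 Y12.639
G1 X2.386 Y4.800
G1 X9.238 Y0.316
G1 X17.369 Y1.286
G1 X22.974 Y7.255
G1 X23.431 Y15.431
; layer 3
G0 Z5.345
G0 X23.431 Y15.431
G1 X18.526 Y21.988
G1 X10.553 Y23.858
G1 X3.244 Y20.165
G1 X0.019 Y12.639
G1 X2.386 Y4.800
G1 X9.238 Y0.316
G1 X17.369 Y1.286
G1 X22.974 Y7.255
G1 X23.431 Y15.431
; layer 4
G0 Z7.126
G0 X23.431 Y15.431
G1 X18.526 Y21.988
G1 X10.553 Y23.858
G1 X3.244 Y20.165
G1 X0.019 Y12.639
G1 X2.386 Y4.800
G1 X9.238 Y0.316
G1 X17.369 Y1.286
G1 X22.974 Y7.255
G1 X23.431 Y15.431
M2 ; end

The solid is a regular 9-sided prism (a cylinder approximated with 9 flat sides), circumscribed radius ≈ 12 mm, height ≈ 7.13 mm. Slicing at Δz = 1.782 mm — 4 equal slices spanning the solid's height, so layer i sits at z = i·h/4 — gives 4 non-empty perimeters. Each is a 9-segment closed polygon; G0 lifts to the layer z and rapids to the start vertex, then G1 traces the edges.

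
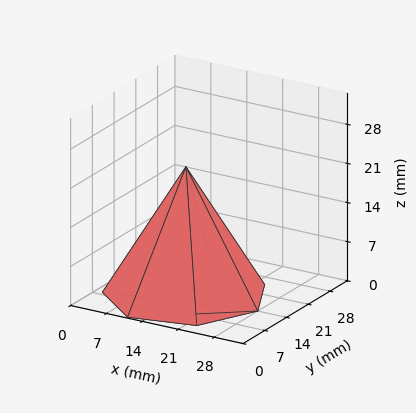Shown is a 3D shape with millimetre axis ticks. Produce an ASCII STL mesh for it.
Reading the render: the shape is a regular 7-sided pyramid, base circumscribed radius ≈ 14 mm, apex at z ≈ 23 mm (dimensions read to the nearest mm from the axis ticks). For the STL, each face is triangulated and given an outward normal.

solid part
  facet normal 0.0000 0.0000 -1.0000
    outer loop
      vertex 10.885 27.649 0.000
      vertex 22.729 24.946 0.000
      vertex 28.000 14.000 0.000
    endloop
  endfacet
  facet normal 0.0000 0.0000 -1.0000
    outer loop
      vertex 1.386 20.074 0.000
      vertex 10.885 27.649 0.000
      vertex 28.000 14.000 0.000
    endloop
  endfacet
  facet normal 0.0000 0.0000 -1.0000
    outer loop
      vertex 1.386 7.926 0.000
      vertex 1.386 20.074 0.000
      vertex 28.000 14.000 0.000
    endloop
  endfacet
  facet normal 0.0000 0.0000 -1.0000
    outer loop
      vertex 10.885 0.351 0.000
      vertex 1.386 7.926 0.000
      vertex 28.000 14.000 0.000
    endloop
  endfacet
  facet normal 0.0000 0.0000 -1.0000
    outer loop
      vertex 22.729 3.054 0.000
      vertex 10.885 0.351 0.000
      vertex 28.000 14.000 0.000
    endloop
  endfacet
  facet normal 0.7900 0.3804 0.4809
    outer loop
      vertex 28.000 14.000 0.000
      vertex 22.729 24.946 0.000
      vertex 14.000 14.000 23.000
    endloop
  endfacet
  facet normal 0.1951 0.8548 0.4809
    outer loop
      vertex 22.729 24.946 0.000
      vertex 10.885 27.649 0.000
      vertex 14.000 14.000 23.000
    endloop
  endfacet
  facet normal -0.5467 0.6855 0.4808
    outer loop
      vertex 10.885 27.649 0.000
      vertex 1.386 20.074 0.000
      vertex 14.000 14.000 23.000
    endloop
  endfacet
  facet normal -0.8768 0.0000 0.4809
    outer loop
      vertex 1.386 20.074 0.000
      vertex 1.386 7.926 0.000
      vertex 14.000 14.000 23.000
    endloop
  endfacet
  facet normal -0.5467 -0.6855 0.4808
    outer loop
      vertex 1.386 7.926 0.000
      vertex 10.885 0.351 0.000
      vertex 14.000 14.000 23.000
    endloop
  endfacet
  facet normal 0.1951 -0.8548 0.4809
    outer loop
      vertex 10.885 0.351 0.000
      vertex 22.729 3.054 0.000
      vertex 14.000 14.000 23.000
    endloop
  endfacet
  facet normal 0.7900 -0.3804 0.4809
    outer loop
      vertex 22.729 3.054 0.000
      vertex 28.000 14.000 0.000
      vertex 14.000 14.000 23.000
    endloop
  endfacet
endsolid part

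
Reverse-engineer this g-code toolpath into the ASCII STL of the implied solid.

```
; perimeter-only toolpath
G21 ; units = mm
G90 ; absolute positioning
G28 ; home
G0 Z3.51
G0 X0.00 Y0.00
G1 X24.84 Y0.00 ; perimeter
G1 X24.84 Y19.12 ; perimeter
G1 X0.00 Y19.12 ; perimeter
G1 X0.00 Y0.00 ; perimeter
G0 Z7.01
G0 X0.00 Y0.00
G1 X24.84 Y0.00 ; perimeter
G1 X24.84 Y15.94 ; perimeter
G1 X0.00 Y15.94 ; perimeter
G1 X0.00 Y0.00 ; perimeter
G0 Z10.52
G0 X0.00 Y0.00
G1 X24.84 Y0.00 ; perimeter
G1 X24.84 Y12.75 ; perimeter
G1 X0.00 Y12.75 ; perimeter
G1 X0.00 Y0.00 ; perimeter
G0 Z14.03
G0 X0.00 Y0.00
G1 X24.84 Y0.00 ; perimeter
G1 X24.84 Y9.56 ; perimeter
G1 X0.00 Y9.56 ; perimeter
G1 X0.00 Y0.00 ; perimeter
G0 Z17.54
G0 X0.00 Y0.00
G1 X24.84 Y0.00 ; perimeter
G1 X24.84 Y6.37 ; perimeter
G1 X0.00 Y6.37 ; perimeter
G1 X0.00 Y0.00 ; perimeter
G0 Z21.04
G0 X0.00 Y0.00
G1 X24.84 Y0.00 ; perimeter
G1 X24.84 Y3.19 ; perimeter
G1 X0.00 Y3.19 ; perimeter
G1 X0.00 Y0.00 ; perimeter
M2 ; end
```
solid part
  facet normal 0.0000 0.0000 -1.0000
    outer loop
      vertex 24.84 22.31 0.00
      vertex 24.84 0.00 0.00
      vertex 0.00 0.00 0.00
    endloop
  endfacet
  facet normal 0.0000 0.0000 -1.0000
    outer loop
      vertex 0.00 22.31 0.00
      vertex 24.84 22.31 0.00
      vertex 0.00 0.00 0.00
    endloop
  endfacet
  facet normal 0.0000 -1.0000 0.0000
    outer loop
      vertex 0.00 0.00 0.00
      vertex 24.84 0.00 0.00
      vertex 24.84 0.00 24.55
    endloop
  endfacet
  facet normal 0.0000 -1.0000 0.0000
    outer loop
      vertex 0.00 0.00 0.00
      vertex 24.84 0.00 24.55
      vertex 0.00 0.00 24.55
    endloop
  endfacet
  facet normal 0.0000 0.7401 0.6725
    outer loop
      vertex 0.00 0.00 24.55
      vertex 24.84 0.00 24.55
      vertex 24.84 22.31 0.00
    endloop
  endfacet
  facet normal 0.0000 0.7401 0.6725
    outer loop
      vertex 0.00 0.00 24.55
      vertex 24.84 22.31 0.00
      vertex 0.00 22.31 0.00
    endloop
  endfacet
  facet normal -1.0000 0.0000 0.0000
    outer loop
      vertex 0.00 0.00 24.55
      vertex 0.00 22.31 0.00
      vertex 0.00 0.00 0.00
    endloop
  endfacet
  facet normal 1.0000 0.0000 0.0000
    outer loop
      vertex 24.84 0.00 0.00
      vertex 24.84 22.31 0.00
      vertex 24.84 0.00 24.55
    endloop
  endfacet
endsolid part

The G0 Z moves step by Δz≈3.51 mm. The G1 loops shrink linearly with z, so the solid tapers from its base footprint up to z≈24.6. Closing with a flat bottom cap and the tapered top and triangulating gives 8 facets — a wedge (ramp): 24.8 × 22.3 mm base, rising to 24.6 mm along the y=0 edge and sloping linearly to z=0 at y=22.3.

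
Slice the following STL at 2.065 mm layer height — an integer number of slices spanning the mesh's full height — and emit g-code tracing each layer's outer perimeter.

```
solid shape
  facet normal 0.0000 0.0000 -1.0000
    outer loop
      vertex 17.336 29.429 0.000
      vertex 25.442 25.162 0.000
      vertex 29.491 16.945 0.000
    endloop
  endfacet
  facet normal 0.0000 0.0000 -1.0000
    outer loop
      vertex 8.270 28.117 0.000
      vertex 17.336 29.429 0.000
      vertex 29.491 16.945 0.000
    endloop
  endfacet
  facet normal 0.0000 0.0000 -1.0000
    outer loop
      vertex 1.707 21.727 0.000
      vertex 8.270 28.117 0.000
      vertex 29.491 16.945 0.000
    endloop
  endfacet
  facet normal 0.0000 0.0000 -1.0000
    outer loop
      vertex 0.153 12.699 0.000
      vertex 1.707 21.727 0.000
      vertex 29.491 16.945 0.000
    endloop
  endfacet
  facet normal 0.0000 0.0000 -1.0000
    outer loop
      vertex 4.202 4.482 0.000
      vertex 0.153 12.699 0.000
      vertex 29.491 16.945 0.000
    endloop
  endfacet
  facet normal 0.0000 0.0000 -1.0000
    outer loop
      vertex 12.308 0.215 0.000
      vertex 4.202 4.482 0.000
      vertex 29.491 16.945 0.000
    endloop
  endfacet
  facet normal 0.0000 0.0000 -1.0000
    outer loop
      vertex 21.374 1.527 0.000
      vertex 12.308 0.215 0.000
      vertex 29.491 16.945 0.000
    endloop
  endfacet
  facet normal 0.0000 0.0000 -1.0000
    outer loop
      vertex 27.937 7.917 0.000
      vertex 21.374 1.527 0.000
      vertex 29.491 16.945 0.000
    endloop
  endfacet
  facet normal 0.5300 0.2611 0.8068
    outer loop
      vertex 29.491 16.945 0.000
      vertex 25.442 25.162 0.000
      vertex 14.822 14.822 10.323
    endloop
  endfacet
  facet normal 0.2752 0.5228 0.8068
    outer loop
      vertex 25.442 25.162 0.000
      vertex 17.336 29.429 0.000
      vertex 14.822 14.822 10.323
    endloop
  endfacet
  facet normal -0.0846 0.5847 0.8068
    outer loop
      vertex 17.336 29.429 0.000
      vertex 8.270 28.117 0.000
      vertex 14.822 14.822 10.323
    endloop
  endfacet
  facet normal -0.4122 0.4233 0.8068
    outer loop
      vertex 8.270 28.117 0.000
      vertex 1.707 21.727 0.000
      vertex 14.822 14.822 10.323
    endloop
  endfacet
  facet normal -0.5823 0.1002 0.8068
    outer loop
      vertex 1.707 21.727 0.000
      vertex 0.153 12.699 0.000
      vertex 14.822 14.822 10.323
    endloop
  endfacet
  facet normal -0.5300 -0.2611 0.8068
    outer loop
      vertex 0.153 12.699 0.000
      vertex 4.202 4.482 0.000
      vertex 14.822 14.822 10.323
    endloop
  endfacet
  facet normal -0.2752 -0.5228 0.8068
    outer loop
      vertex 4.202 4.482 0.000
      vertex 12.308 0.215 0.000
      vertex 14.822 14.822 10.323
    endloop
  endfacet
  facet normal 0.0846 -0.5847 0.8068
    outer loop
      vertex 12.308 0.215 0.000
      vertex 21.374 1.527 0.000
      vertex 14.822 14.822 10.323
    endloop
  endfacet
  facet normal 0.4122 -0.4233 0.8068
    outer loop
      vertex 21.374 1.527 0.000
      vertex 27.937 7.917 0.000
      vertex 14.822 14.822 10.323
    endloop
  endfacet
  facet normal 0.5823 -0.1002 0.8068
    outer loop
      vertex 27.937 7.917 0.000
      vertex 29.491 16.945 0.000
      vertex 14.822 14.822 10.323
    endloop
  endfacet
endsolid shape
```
; perimeter-only toolpath
G21 ; units = mm
G90 ; absolute positioning
G28 ; home
; layer 1
G0 Z2.065
G0 X26.557 Y16.520
G1 X23.318 Y23.094
G1 X16.833 Y26.508
G1 X9.580 Y25.458
G1 X4.330 Y20.346
G1 X3.087 Y13.124
G1 X6.326 Y6.550
G1 X12.811 Y3.136
G1 X20.064 Y4.186
G1 X25.314 Y9.298
G1 X26.557 Y16.520
; layer 2
G0 Z4.129
G0 X23.623 Y16.096
G1 X21.194 Y21.026
G1 X16.330 Y23.586
G1 X10.891 Y22.799
G1 X6.953 Y18.965
G1 X6.021 Y13.548
G1 X8.450 Y8.618
G1 X13.314 Y6.058
G1 X18.753 Y6.845
G1 X22.691 Y10.679
G1 X23.623 Y16.096
; layer 3
G0 Z6.194
G0 X20.690 Y15.671
G1 X19.070 Y18.958
G1 X15.828 Y20.665
G1 X12.201 Y20.140
G1 X9.576 Y17.584
G1 X8.954 Y13.973
G1 X10.574 Y10.686
G1 X13.816 Y8.979
G1 X17.443 Y9.504
G1 X20.068 Y12.060
G1 X20.690 Y15.671
; layer 4
G0 Z8.258
G0 X17.756 Y15.247
G1 X16.946 Y16.890
G1 X15.325 Y17.743
G1 X13.512 Y17.481
G1 X12.199 Y16.203
G1 X11.888 Y14.397
G1 X12.698 Y12.754
G1 X14.319 Y11.901
G1 X16.132 Y12.163
G1 X17.445 Y13.441
G1 X17.756 Y15.247
M2 ; end

The solid is a regular 10-sided pyramid, base circumscribed radius ≈ 14.8 mm, apex at z ≈ 10.3 mm. Slicing at Δz = 2.065 mm — 5 equal slices spanning the solid's height, so layer i sits at z = i·h/5 — gives 4 non-empty perimeters. Each is a 10-segment closed polygon; G0 lifts to the layer z and rapids to the start vertex, then G1 traces the edges. The cross-section shrinks linearly with z (the slice at the apex is degenerate and omitted).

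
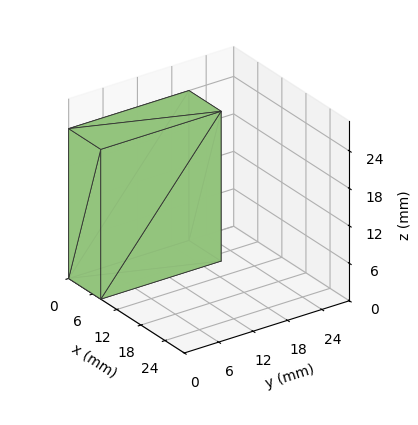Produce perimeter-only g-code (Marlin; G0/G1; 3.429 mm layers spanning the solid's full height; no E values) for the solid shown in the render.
Reading the render: the shape is a rectangular box, roughly 8 × 21 mm footprint and 24 mm tall (dimensions read to the nearest mm from the axis ticks). For the g-code, the solid's height is divided into equal slices at the stated Δz and each level perimeter traced with G1 moves after a G0 lift.

; perimeter-only toolpath
G21 ; units = mm
G90 ; absolute positioning
G28 ; home
; layer 1
G0 Z3.429
G0 X0.000 Y0.000
G1 X8.000 Y0.000
G1 X8.000 Y21.000
G1 X0.000 Y21.000
G1 X0.000 Y0.000
; layer 2
G0 Z6.857
G0 X0.000 Y0.000
G1 X8.000 Y0.000
G1 X8.000 Y21.000
G1 X0.000 Y21.000
G1 X0.000 Y0.000
; layer 3
G0 Z10.286
G0 X0.000 Y0.000
G1 X8.000 Y0.000
G1 X8.000 Y21.000
G1 X0.000 Y21.000
G1 X0.000 Y0.000
; layer 4
G0 Z13.714
G0 X0.000 Y0.000
G1 X8.000 Y0.000
G1 X8.000 Y21.000
G1 X0.000 Y21.000
G1 X0.000 Y0.000
; layer 5
G0 Z17.143
G0 X0.000 Y0.000
G1 X8.000 Y0.000
G1 X8.000 Y21.000
G1 X0.000 Y21.000
G1 X0.000 Y0.000
; layer 6
G0 Z20.571
G0 X0.000 Y0.000
G1 X8.000 Y0.000
G1 X8.000 Y21.000
G1 X0.000 Y21.000
G1 X0.000 Y0.000
; layer 7
G0 Z24.000
G0 X0.000 Y0.000
G1 X8.000 Y0.000
G1 X8.000 Y21.000
G1 X0.000 Y21.000
G1 X0.000 Y0.000
M2 ; end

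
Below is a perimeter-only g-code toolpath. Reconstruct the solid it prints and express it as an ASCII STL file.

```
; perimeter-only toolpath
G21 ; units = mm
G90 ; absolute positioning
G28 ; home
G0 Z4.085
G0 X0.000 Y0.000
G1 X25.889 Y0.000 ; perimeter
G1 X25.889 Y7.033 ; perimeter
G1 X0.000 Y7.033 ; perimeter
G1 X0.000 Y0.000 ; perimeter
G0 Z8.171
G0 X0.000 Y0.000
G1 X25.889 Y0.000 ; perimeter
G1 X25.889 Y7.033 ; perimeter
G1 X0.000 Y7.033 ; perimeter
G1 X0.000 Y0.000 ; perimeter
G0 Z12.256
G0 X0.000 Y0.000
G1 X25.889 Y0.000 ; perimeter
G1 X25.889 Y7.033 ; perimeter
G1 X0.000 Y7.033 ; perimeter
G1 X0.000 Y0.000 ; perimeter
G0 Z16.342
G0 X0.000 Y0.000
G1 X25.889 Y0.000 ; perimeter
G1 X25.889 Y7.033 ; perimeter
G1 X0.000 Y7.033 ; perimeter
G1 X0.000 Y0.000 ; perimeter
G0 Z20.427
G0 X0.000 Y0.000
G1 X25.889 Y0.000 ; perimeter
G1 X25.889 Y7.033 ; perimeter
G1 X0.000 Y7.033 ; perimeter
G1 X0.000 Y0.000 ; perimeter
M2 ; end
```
solid part
  facet normal 0.0000 0.0000 -1.0000
    outer loop
      vertex 25.889 7.033 0.000
      vertex 25.889 0.000 0.000
      vertex 0.000 0.000 0.000
    endloop
  endfacet
  facet normal 0.0000 0.0000 -1.0000
    outer loop
      vertex 0.000 7.033 0.000
      vertex 25.889 7.033 0.000
      vertex 0.000 0.000 0.000
    endloop
  endfacet
  facet normal 0.0000 0.0000 1.0000
    outer loop
      vertex 0.000 0.000 20.427
      vertex 25.889 0.000 20.427
      vertex 25.889 7.033 20.427
    endloop
  endfacet
  facet normal 0.0000 0.0000 1.0000
    outer loop
      vertex 0.000 0.000 20.427
      vertex 25.889 7.033 20.427
      vertex 0.000 7.033 20.427
    endloop
  endfacet
  facet normal 0.0000 -1.0000 0.0000
    outer loop
      vertex 0.000 0.000 0.000
      vertex 25.889 0.000 0.000
      vertex 25.889 0.000 20.427
    endloop
  endfacet
  facet normal 0.0000 -1.0000 0.0000
    outer loop
      vertex 0.000 0.000 0.000
      vertex 25.889 0.000 20.427
      vertex 0.000 0.000 20.427
    endloop
  endfacet
  facet normal 0.0000 1.0000 0.0000
    outer loop
      vertex 25.889 7.033 20.427
      vertex 25.889 7.033 0.000
      vertex 0.000 7.033 0.000
    endloop
  endfacet
  facet normal 0.0000 1.0000 0.0000
    outer loop
      vertex 0.000 7.033 20.427
      vertex 25.889 7.033 20.427
      vertex 0.000 7.033 0.000
    endloop
  endfacet
  facet normal -1.0000 0.0000 0.0000
    outer loop
      vertex 0.000 7.033 20.427
      vertex 0.000 7.033 0.000
      vertex 0.000 0.000 0.000
    endloop
  endfacet
  facet normal -1.0000 0.0000 0.0000
    outer loop
      vertex 0.000 0.000 20.427
      vertex 0.000 7.033 20.427
      vertex 0.000 0.000 0.000
    endloop
  endfacet
  facet normal 1.0000 0.0000 0.0000
    outer loop
      vertex 25.889 0.000 0.000
      vertex 25.889 7.033 0.000
      vertex 25.889 7.033 20.427
    endloop
  endfacet
  facet normal 1.0000 0.0000 0.0000
    outer loop
      vertex 25.889 0.000 0.000
      vertex 25.889 7.033 20.427
      vertex 25.889 0.000 20.427
    endloop
  endfacet
endsolid part

The G0 Z moves step by Δz≈4.085 mm. Every layer's G1 loop is the same polygon, so the solid is a straight extrusion of it from z=0 to z≈20.4. Closing with flat bottom and top caps and triangulating gives 12 facets — a rectangular box, roughly 25.9 × 7.03 mm footprint and 20.4 mm tall.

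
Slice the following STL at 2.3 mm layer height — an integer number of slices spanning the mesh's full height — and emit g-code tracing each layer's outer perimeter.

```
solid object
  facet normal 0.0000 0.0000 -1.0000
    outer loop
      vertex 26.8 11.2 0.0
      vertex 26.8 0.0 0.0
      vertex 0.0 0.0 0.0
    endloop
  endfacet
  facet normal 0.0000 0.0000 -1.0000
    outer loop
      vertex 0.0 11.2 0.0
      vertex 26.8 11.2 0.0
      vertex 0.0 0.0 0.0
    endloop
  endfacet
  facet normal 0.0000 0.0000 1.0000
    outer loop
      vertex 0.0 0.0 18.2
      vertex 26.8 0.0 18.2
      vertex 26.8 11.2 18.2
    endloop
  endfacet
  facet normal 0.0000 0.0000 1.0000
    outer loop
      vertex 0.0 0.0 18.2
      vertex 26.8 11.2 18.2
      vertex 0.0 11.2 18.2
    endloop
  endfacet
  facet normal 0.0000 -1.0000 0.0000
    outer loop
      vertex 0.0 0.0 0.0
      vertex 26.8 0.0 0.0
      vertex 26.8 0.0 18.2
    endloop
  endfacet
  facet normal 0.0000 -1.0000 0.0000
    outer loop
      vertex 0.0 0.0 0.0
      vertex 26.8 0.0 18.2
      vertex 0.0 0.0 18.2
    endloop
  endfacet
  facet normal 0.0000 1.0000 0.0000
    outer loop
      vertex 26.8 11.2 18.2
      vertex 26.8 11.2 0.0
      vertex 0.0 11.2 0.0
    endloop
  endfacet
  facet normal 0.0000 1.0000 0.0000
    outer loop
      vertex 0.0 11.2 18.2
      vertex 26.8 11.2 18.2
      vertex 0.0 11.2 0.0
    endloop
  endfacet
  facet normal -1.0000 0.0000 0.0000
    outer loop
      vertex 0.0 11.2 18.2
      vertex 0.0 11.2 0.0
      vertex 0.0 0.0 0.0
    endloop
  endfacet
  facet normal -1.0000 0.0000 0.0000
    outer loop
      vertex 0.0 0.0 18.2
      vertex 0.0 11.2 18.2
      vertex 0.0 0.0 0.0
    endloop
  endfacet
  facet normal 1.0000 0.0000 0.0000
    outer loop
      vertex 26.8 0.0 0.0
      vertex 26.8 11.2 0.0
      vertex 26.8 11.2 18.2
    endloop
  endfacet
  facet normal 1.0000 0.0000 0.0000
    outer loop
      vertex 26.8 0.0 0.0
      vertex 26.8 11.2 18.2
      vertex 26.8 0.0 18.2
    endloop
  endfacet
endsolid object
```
; perimeter-only toolpath
G21 ; units = mm
G90 ; absolute positioning
G28 ; home
; layer 1
G0 Z2.3
G0 X0.0 Y0.0
G1 X26.8 Y0.0
G1 X26.8 Y11.2
G1 X0.0 Y11.2
G1 X0.0 Y0.0
; layer 2
G0 Z4.5
G0 X0.0 Y0.0
G1 X26.8 Y0.0
G1 X26.8 Y11.2
G1 X0.0 Y11.2
G1 X0.0 Y0.0
; layer 3
G0 Z6.8
G0 X0.0 Y0.0
G1 X26.8 Y0.0
G1 X26.8 Y11.2
G1 X0.0 Y11.2
G1 X0.0 Y0.0
; layer 4
G0 Z9.1
G0 X0.0 Y0.0
G1 X26.8 Y0.0
G1 X26.8 Y11.2
G1 X0.0 Y11.2
G1 X0.0 Y0.0
; layer 5
G0 Z11.4
G0 X0.0 Y0.0
G1 X26.8 Y0.0
G1 X26.8 Y11.2
G1 X0.0 Y11.2
G1 X0.0 Y0.0
; layer 6
G0 Z13.6
G0 X0.0 Y0.0
G1 X26.8 Y0.0
G1 X26.8 Y11.2
G1 X0.0 Y11.2
G1 X0.0 Y0.0
; layer 7
G0 Z15.9
G0 X0.0 Y0.0
G1 X26.8 Y0.0
G1 X26.8 Y11.2
G1 X0.0 Y11.2
G1 X0.0 Y0.0
; layer 8
G0 Z18.2
G0 X0.0 Y0.0
G1 X26.8 Y0.0
G1 X26.8 Y11.2
G1 X0.0 Y11.2
G1 X0.0 Y0.0
M2 ; end

The solid is a rectangular box, roughly 26.8 × 11.2 mm footprint and 18.2 mm tall. Slicing at Δz = 2.3 mm — 8 equal slices spanning the solid's height, so layer i sits at z = i·h/8 — gives 8 non-empty perimeters. Each is a 4-segment closed polygon; G0 lifts to the layer z and rapids to the start vertex, then G1 traces the edges.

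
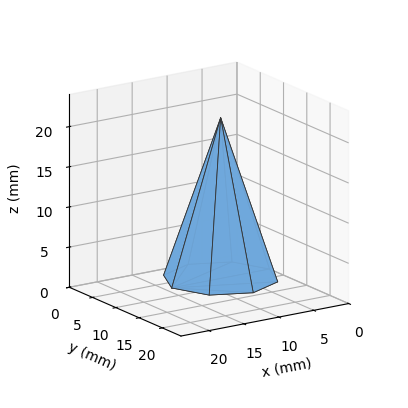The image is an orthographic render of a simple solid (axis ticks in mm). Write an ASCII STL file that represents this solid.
Reading the render: the shape is a regular 8-sided pyramid, base circumscribed radius ≈ 7 mm, apex at z ≈ 20 mm (dimensions read to the nearest mm from the axis ticks). For the STL, each face is triangulated and given an outward normal.

solid part
  facet normal 0.0000 0.0000 -1.0000
    outer loop
      vertex 7.0 14.0 0.0
      vertex 11.9 11.9 0.0
      vertex 14.0 7.0 0.0
    endloop
  endfacet
  facet normal 0.0000 0.0000 -1.0000
    outer loop
      vertex 2.1 11.9 0.0
      vertex 7.0 14.0 0.0
      vertex 14.0 7.0 0.0
    endloop
  endfacet
  facet normal 0.0000 0.0000 -1.0000
    outer loop
      vertex 0.0 7.0 0.0
      vertex 2.1 11.9 0.0
      vertex 14.0 7.0 0.0
    endloop
  endfacet
  facet normal 0.0000 0.0000 -1.0000
    outer loop
      vertex 2.1 2.1 0.0
      vertex 0.0 7.0 0.0
      vertex 14.0 7.0 0.0
    endloop
  endfacet
  facet normal 0.0000 0.0000 -1.0000
    outer loop
      vertex 7.0 0.0 0.0
      vertex 2.1 2.1 0.0
      vertex 14.0 7.0 0.0
    endloop
  endfacet
  facet normal 0.0000 0.0000 -1.0000
    outer loop
      vertex 11.9 2.1 0.0
      vertex 7.0 0.0 0.0
      vertex 14.0 7.0 0.0
    endloop
  endfacet
  facet normal 0.8750 0.3750 0.3062
    outer loop
      vertex 14.0 7.0 0.0
      vertex 11.9 11.9 0.0
      vertex 7.0 7.0 20.0
    endloop
  endfacet
  facet normal 0.3750 0.8750 0.3062
    outer loop
      vertex 11.9 11.9 0.0
      vertex 7.0 14.0 0.0
      vertex 7.0 7.0 20.0
    endloop
  endfacet
  facet normal -0.3750 0.8750 0.3062
    outer loop
      vertex 7.0 14.0 0.0
      vertex 2.1 11.9 0.0
      vertex 7.0 7.0 20.0
    endloop
  endfacet
  facet normal -0.8750 0.3750 0.3062
    outer loop
      vertex 2.1 11.9 0.0
      vertex 0.0 7.0 0.0
      vertex 7.0 7.0 20.0
    endloop
  endfacet
  facet normal -0.8750 -0.3750 0.3062
    outer loop
      vertex 0.0 7.0 0.0
      vertex 2.1 2.1 0.0
      vertex 7.0 7.0 20.0
    endloop
  endfacet
  facet normal -0.3750 -0.8750 0.3062
    outer loop
      vertex 2.1 2.1 0.0
      vertex 7.0 0.0 0.0
      vertex 7.0 7.0 20.0
    endloop
  endfacet
  facet normal 0.3750 -0.8750 0.3062
    outer loop
      vertex 7.0 0.0 0.0
      vertex 11.9 2.1 0.0
      vertex 7.0 7.0 20.0
    endloop
  endfacet
  facet normal 0.8750 -0.3750 0.3062
    outer loop
      vertex 11.9 2.1 0.0
      vertex 14.0 7.0 0.0
      vertex 7.0 7.0 20.0
    endloop
  endfacet
endsolid part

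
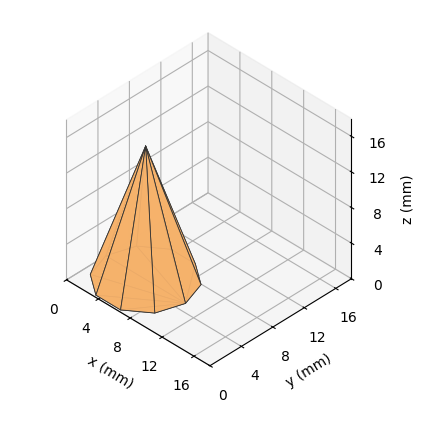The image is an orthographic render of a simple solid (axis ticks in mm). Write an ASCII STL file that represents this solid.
Reading the render: the shape is a regular 10-sided pyramid, base circumscribed radius ≈ 5 mm, apex at z ≈ 15 mm (dimensions read to the nearest mm from the axis ticks). For the STL, each face is triangulated and given an outward normal.

solid part
  facet normal 0.0000 0.0000 -1.0000
    outer loop
      vertex 6.545 9.755 0.000
      vertex 9.045 7.939 0.000
      vertex 10.000 5.000 0.000
    endloop
  endfacet
  facet normal 0.0000 0.0000 -1.0000
    outer loop
      vertex 3.455 9.755 0.000
      vertex 6.545 9.755 0.000
      vertex 10.000 5.000 0.000
    endloop
  endfacet
  facet normal 0.0000 0.0000 -1.0000
    outer loop
      vertex 0.955 7.939 0.000
      vertex 3.455 9.755 0.000
      vertex 10.000 5.000 0.000
    endloop
  endfacet
  facet normal 0.0000 0.0000 -1.0000
    outer loop
      vertex 0.000 5.000 0.000
      vertex 0.955 7.939 0.000
      vertex 10.000 5.000 0.000
    endloop
  endfacet
  facet normal 0.0000 0.0000 -1.0000
    outer loop
      vertex 0.955 2.061 0.000
      vertex 0.000 5.000 0.000
      vertex 10.000 5.000 0.000
    endloop
  endfacet
  facet normal 0.0000 0.0000 -1.0000
    outer loop
      vertex 3.455 0.245 0.000
      vertex 0.955 2.061 0.000
      vertex 10.000 5.000 0.000
    endloop
  endfacet
  facet normal 0.0000 0.0000 -1.0000
    outer loop
      vertex 6.545 0.245 0.000
      vertex 3.455 0.245 0.000
      vertex 10.000 5.000 0.000
    endloop
  endfacet
  facet normal 0.0000 0.0000 -1.0000
    outer loop
      vertex 9.045 2.061 0.000
      vertex 6.545 0.245 0.000
      vertex 10.000 5.000 0.000
    endloop
  endfacet
  facet normal 0.9066 0.2946 0.3022
    outer loop
      vertex 10.000 5.000 0.000
      vertex 9.045 7.939 0.000
      vertex 5.000 5.000 15.000
    endloop
  endfacet
  facet normal 0.5602 0.7712 0.3022
    outer loop
      vertex 9.045 7.939 0.000
      vertex 6.545 9.755 0.000
      vertex 5.000 5.000 15.000
    endloop
  endfacet
  facet normal 0.0000 0.9533 0.3022
    outer loop
      vertex 6.545 9.755 0.000
      vertex 3.455 9.755 0.000
      vertex 5.000 5.000 15.000
    endloop
  endfacet
  facet normal -0.5602 0.7712 0.3022
    outer loop
      vertex 3.455 9.755 0.000
      vertex 0.955 7.939 0.000
      vertex 5.000 5.000 15.000
    endloop
  endfacet
  facet normal -0.9066 0.2946 0.3022
    outer loop
      vertex 0.955 7.939 0.000
      vertex 0.000 5.000 0.000
      vertex 5.000 5.000 15.000
    endloop
  endfacet
  facet normal -0.9066 -0.2946 0.3022
    outer loop
      vertex 0.000 5.000 0.000
      vertex 0.955 2.061 0.000
      vertex 5.000 5.000 15.000
    endloop
  endfacet
  facet normal -0.5602 -0.7712 0.3022
    outer loop
      vertex 0.955 2.061 0.000
      vertex 3.455 0.245 0.000
      vertex 5.000 5.000 15.000
    endloop
  endfacet
  facet normal 0.0000 -0.9533 0.3022
    outer loop
      vertex 3.455 0.245 0.000
      vertex 6.545 0.245 0.000
      vertex 5.000 5.000 15.000
    endloop
  endfacet
  facet normal 0.5602 -0.7712 0.3022
    outer loop
      vertex 6.545 0.245 0.000
      vertex 9.045 2.061 0.000
      vertex 5.000 5.000 15.000
    endloop
  endfacet
  facet normal 0.9066 -0.2946 0.3022
    outer loop
      vertex 9.045 2.061 0.000
      vertex 10.000 5.000 0.000
      vertex 5.000 5.000 15.000
    endloop
  endfacet
endsolid part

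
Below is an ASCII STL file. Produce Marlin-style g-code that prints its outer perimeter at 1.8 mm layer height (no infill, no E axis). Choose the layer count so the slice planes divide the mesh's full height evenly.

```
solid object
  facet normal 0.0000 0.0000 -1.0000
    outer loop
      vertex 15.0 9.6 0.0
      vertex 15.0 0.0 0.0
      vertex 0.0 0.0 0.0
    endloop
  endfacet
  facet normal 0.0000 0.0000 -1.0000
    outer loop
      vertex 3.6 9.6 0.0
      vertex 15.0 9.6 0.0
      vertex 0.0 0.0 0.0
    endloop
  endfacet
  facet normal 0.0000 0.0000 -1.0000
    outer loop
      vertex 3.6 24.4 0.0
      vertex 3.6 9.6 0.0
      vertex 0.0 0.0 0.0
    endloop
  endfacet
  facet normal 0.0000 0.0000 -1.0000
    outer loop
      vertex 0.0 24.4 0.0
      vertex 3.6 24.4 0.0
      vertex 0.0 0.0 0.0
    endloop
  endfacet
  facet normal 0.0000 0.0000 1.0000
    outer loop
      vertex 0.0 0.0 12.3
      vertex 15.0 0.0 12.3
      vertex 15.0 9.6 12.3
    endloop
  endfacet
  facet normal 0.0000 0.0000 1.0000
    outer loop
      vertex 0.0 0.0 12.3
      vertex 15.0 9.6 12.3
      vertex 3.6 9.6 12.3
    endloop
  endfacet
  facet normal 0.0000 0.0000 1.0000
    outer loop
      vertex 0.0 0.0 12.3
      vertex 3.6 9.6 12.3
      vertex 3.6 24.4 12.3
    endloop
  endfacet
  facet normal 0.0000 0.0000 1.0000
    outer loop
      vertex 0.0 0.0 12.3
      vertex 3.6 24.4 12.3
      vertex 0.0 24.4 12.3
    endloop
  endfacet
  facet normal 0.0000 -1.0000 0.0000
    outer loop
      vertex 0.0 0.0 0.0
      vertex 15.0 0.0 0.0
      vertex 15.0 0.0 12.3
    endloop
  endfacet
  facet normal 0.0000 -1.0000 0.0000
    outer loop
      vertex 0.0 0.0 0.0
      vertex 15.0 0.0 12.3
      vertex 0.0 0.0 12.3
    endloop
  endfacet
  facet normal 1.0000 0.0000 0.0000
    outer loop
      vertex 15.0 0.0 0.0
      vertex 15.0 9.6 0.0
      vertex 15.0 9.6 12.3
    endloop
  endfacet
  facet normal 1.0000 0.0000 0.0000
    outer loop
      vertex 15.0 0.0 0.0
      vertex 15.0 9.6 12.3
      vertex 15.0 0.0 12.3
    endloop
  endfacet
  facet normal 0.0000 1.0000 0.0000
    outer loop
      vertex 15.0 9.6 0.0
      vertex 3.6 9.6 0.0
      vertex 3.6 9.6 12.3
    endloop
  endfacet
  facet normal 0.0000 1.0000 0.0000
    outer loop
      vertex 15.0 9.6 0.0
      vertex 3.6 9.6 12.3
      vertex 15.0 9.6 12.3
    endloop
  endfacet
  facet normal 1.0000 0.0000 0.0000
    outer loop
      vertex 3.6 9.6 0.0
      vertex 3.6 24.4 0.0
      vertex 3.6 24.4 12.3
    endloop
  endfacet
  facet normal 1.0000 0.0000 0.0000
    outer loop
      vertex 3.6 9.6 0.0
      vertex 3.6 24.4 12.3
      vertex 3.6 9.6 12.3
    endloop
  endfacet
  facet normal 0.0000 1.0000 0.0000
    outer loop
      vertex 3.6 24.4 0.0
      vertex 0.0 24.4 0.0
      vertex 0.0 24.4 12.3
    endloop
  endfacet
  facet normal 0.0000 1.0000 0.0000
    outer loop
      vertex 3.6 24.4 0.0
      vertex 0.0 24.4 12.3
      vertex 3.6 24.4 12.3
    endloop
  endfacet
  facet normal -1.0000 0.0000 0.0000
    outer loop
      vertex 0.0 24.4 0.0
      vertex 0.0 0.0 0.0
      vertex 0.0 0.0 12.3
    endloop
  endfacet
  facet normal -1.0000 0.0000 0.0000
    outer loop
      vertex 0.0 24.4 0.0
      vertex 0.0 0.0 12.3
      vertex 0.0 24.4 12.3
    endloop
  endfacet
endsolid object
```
; perimeter-only toolpath
G21 ; units = mm
G90 ; absolute positioning
G28 ; home
; layer 1
G0 Z1.8
G0 X0.0 Y0.0
G1 X15.0 Y0.0
G1 X15.0 Y9.6
G1 X3.6 Y9.6
G1 X3.6 Y24.4
G1 X0.0 Y24.4
G1 X0.0 Y0.0
; layer 2
G0 Z3.5
G0 X0.0 Y0.0
G1 X15.0 Y0.0
G1 X15.0 Y9.6
G1 X3.6 Y9.6
G1 X3.6 Y24.4
G1 X0.0 Y24.4
G1 X0.0 Y0.0
; layer 3
G0 Z5.3
G0 X0.0 Y0.0
G1 X15.0 Y0.0
G1 X15.0 Y9.6
G1 X3.6 Y9.6
G1 X3.6 Y24.4
G1 X0.0 Y24.4
G1 X0.0 Y0.0
; layer 4
G0 Z7.0
G0 X0.0 Y0.0
G1 X15.0 Y0.0
G1 X15.0 Y9.6
G1 X3.6 Y9.6
G1 X3.6 Y24.4
G1 X0.0 Y24.4
G1 X0.0 Y0.0
; layer 5
G0 Z8.8
G0 X0.0 Y0.0
G1 X15.0 Y0.0
G1 X15.0 Y9.6
G1 X3.6 Y9.6
G1 X3.6 Y24.4
G1 X0.0 Y24.4
G1 X0.0 Y0.0
; layer 6
G0 Z10.5
G0 X0.0 Y0.0
G1 X15.0 Y0.0
G1 X15.0 Y9.6
G1 X3.6 Y9.6
G1 X3.6 Y24.4
G1 X0.0 Y24.4
G1 X0.0 Y0.0
; layer 7
G0 Z12.3
G0 X0.0 Y0.0
G1 X15.0 Y0.0
G1 X15.0 Y9.6
G1 X3.6 Y9.6
G1 X3.6 Y24.4
G1 X0.0 Y24.4
G1 X0.0 Y0.0
M2 ; end

The solid is an L-shaped prism: outer 15 × 24.4 mm, arm thicknesses ≈ 9.6 mm (horizontal) and 3.6 mm (vertical), extruded 12.3 mm in z. Slicing at Δz = 1.8 mm — 7 equal slices spanning the solid's height, so layer i sits at z = i·h/7 — gives 7 non-empty perimeters. Each is a 6-segment closed polygon; G0 lifts to the layer z and rapids to the start vertex, then G1 traces the edges.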